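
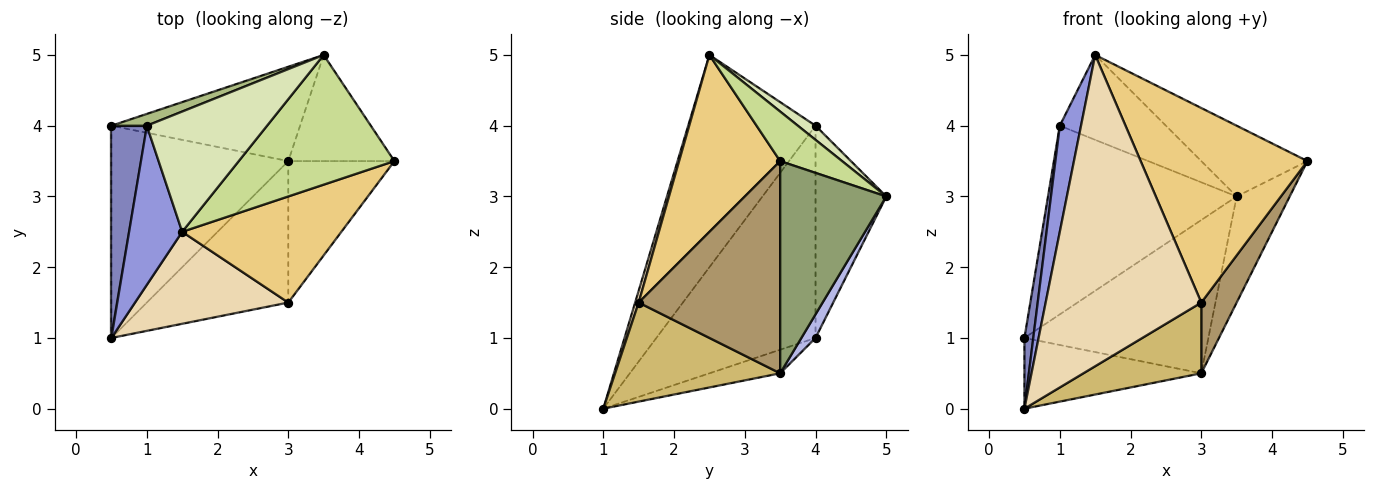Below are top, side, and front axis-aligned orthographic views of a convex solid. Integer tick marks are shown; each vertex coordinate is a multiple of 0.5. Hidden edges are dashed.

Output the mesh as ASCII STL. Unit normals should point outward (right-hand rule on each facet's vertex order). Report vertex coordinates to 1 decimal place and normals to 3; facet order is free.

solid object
 facet normal -0.125 0.314 -0.941
  outer loop
   vertex 3.0 3.5 0.5
   vertex 0.5 1.0 0.0
   vertex 0.5 4.0 1.0
  endloop
 endfacet
 facet normal -0.985 -0.055 0.164
  outer loop
   vertex 1.0 4.0 4.0
   vertex 0.5 4.0 1.0
   vertex 0.5 1.0 0.0
  endloop
 endfacet
 facet normal -0.958 -0.160 0.239
  outer loop
   vertex 1.0 4.0 4.0
   vertex 0.5 1.0 0.0
   vertex 1.5 2.5 5.0
  endloop
 endfacet
 facet normal 0.065 0.850 -0.523
  outer loop
   vertex 3.5 5.0 3.0
   vertex 3.0 3.5 0.5
   vertex 0.5 4.0 1.0
  endloop
 endfacet
 facet normal 0.816 0.408 -0.408
  outer loop
   vertex 3.5 5.0 3.0
   vertex 4.5 3.5 3.5
   vertex 3.0 3.5 0.5
  endloop
 endfacet
 facet normal -0.351 0.935 0.058
  outer loop
   vertex 3.5 5.0 3.0
   vertex 0.5 4.0 1.0
   vertex 1.0 4.0 4.0
  endloop
 endfacet
 facet normal 0.269 0.461 0.846
  outer loop
   vertex 3.5 5.0 3.0
   vertex 1.5 2.5 5.0
   vertex 4.5 3.5 3.5
  endloop
 endfacet
 facet normal 0.096 0.574 0.813
  outer loop
   vertex 3.5 5.0 3.0
   vertex 1.0 4.0 4.0
   vertex 1.5 2.5 5.0
  endloop
 endfacet
 facet normal 0.873 -0.218 -0.436
  outer loop
   vertex 3.0 1.5 1.5
   vertex 3.0 3.5 0.5
   vertex 4.5 3.5 3.5
  endloop
 endfacet
 facet normal 0.531 -0.379 -0.758
  outer loop
   vertex 3.0 1.5 1.5
   vertex 0.5 1.0 0.0
   vertex 3.0 3.5 0.5
  endloop
 endfacet
 facet normal 0.470 -0.775 0.423
  outer loop
   vertex 3.0 1.5 1.5
   vertex 4.5 3.5 3.5
   vertex 1.5 2.5 5.0
  endloop
 endfacet
 facet normal 0.022 -0.959 0.283
  outer loop
   vertex 3.0 1.5 1.5
   vertex 1.5 2.5 5.0
   vertex 0.5 1.0 0.0
  endloop
 endfacet
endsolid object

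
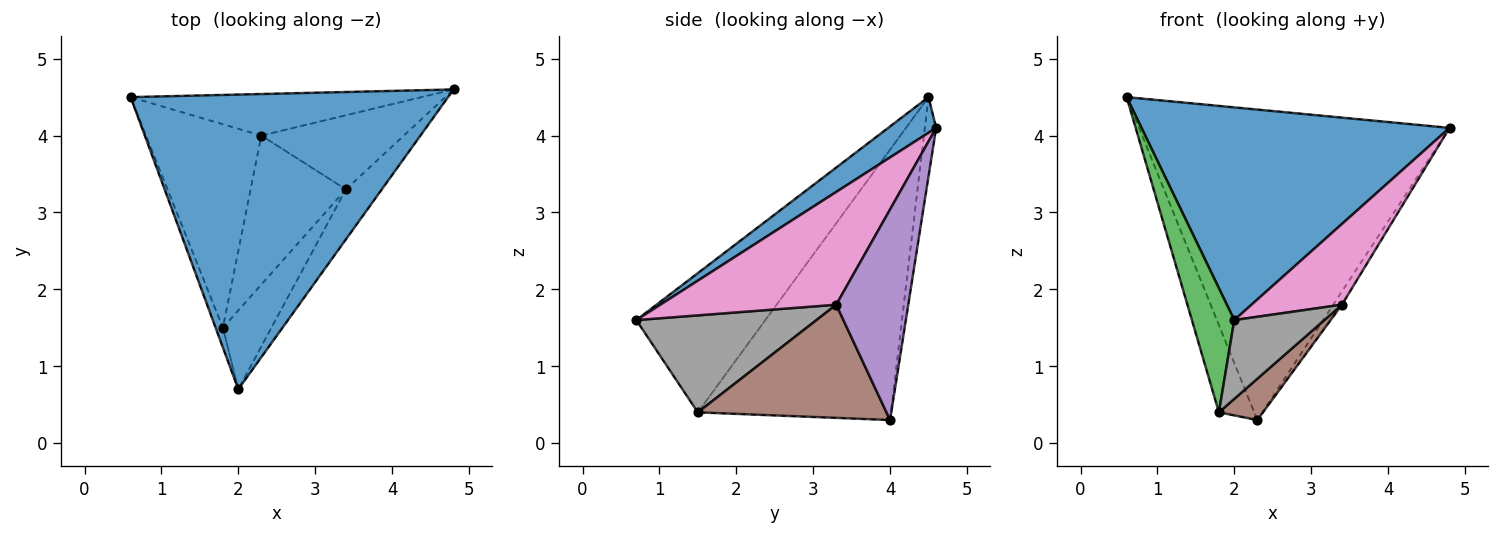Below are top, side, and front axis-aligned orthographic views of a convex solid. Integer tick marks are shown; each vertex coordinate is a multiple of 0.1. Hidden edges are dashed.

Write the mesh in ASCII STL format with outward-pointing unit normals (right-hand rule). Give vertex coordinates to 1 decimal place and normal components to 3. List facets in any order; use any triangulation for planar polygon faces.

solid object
 facet normal 0.091 -0.583 0.808
  outer loop
   vertex 2.0 0.7 1.6
   vertex 4.8 4.6 4.1
   vertex 0.6 4.5 4.5
  endloop
 endfacet
 facet normal -0.036 0.991 -0.133
  outer loop
   vertex 2.3 4.0 0.3
   vertex 0.6 4.5 4.5
   vertex 4.8 4.6 4.1
  endloop
 endfacet
 facet normal -0.949 -0.312 -0.050
  outer loop
   vertex 1.8 1.5 0.4
   vertex 2.0 0.7 1.6
   vertex 0.6 4.5 4.5
  endloop
 endfacet
 facet normal -0.907 0.166 -0.387
  outer loop
   vertex 1.8 1.5 0.4
   vertex 0.6 4.5 4.5
   vertex 2.3 4.0 0.3
  endloop
 endfacet
 facet normal 0.824 0.100 -0.558
  outer loop
   vertex 3.4 3.3 1.8
   vertex 2.3 4.0 0.3
   vertex 4.8 4.6 4.1
  endloop
 endfacet
 facet normal 0.753 -0.176 -0.634
  outer loop
   vertex 3.4 3.3 1.8
   vertex 1.8 1.5 0.4
   vertex 2.3 4.0 0.3
  endloop
 endfacet
 facet normal 0.856 -0.440 -0.272
  outer loop
   vertex 3.4 3.3 1.8
   vertex 4.8 4.6 4.1
   vertex 2.0 0.7 1.6
  endloop
 endfacet
 facet normal 0.816 -0.408 -0.408
  outer loop
   vertex 3.4 3.3 1.8
   vertex 2.0 0.7 1.6
   vertex 1.8 1.5 0.4
  endloop
 endfacet
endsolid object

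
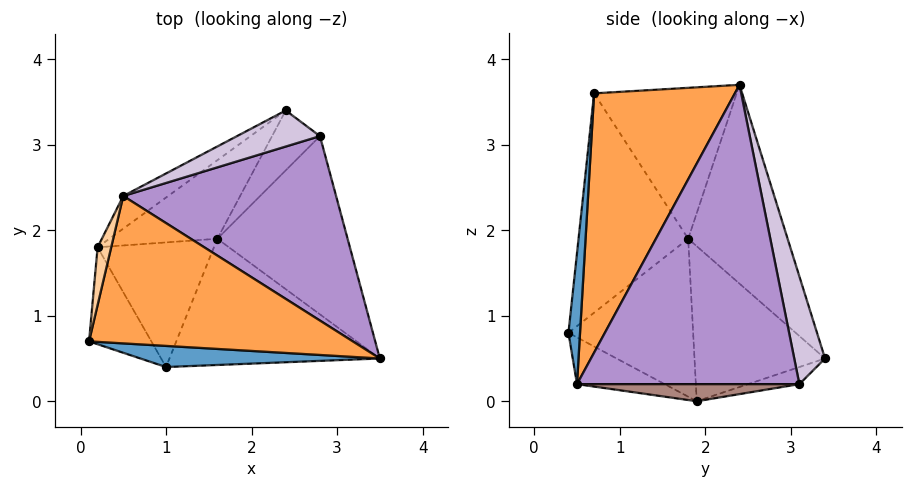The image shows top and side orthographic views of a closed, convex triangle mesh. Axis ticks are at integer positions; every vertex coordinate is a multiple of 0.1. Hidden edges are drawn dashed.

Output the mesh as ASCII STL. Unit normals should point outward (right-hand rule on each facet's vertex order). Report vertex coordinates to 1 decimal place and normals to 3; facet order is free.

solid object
 facet normal 0.070 -0.989 0.129
  outer loop
   vertex 1.0 0.4 0.8
   vertex 3.5 0.5 0.2
   vertex 0.1 0.7 3.6
  endloop
 endfacet
 facet normal -0.912 -0.318 -0.259
  outer loop
   vertex 0.2 1.8 1.9
   vertex 1.0 0.4 0.8
   vertex 0.1 0.7 3.6
  endloop
 endfacet
 facet normal 0.686 -0.203 0.698
  outer loop
   vertex 0.5 2.4 3.7
   vertex 0.1 0.7 3.6
   vertex 3.5 0.5 0.2
  endloop
 endfacet
 facet normal -0.971 0.223 0.087
  outer loop
   vertex 0.5 2.4 3.7
   vertex 0.2 1.8 1.9
   vertex 0.1 0.7 3.6
  endloop
 endfacet
 facet normal -0.641 0.754 -0.145
  outer loop
   vertex 0.5 2.4 3.7
   vertex 2.4 3.4 0.5
   vertex 0.2 1.8 1.9
  endloop
 endfacet
 facet normal -0.695 0.532 -0.484
  outer loop
   vertex 1.6 1.9 0.0
   vertex 0.2 1.8 1.9
   vertex 2.4 3.4 0.5
  endloop
 endfacet
 facet normal -0.805 0.006 -0.593
  outer loop
   vertex 1.6 1.9 0.0
   vertex 1.0 0.4 0.8
   vertex 0.2 1.8 1.9
  endloop
 endfacet
 facet normal -0.199 -0.398 -0.896
  outer loop
   vertex 1.6 1.9 0.0
   vertex 3.5 0.5 0.2
   vertex 1.0 0.4 0.8
  endloop
 endfacet
 facet normal 0.796 0.214 0.566
  outer loop
   vertex 2.8 3.1 0.2
   vertex 0.5 2.4 3.7
   vertex 3.5 0.5 0.2
  endloop
 endfacet
 facet normal 0.724 0.408 0.557
  outer loop
   vertex 2.8 3.1 0.2
   vertex 2.4 3.4 0.5
   vertex 0.5 2.4 3.7
  endloop
 endfacet
 facet normal 0.130 0.035 -0.991
  outer loop
   vertex 2.8 3.1 0.2
   vertex 3.5 0.5 0.2
   vertex 1.6 1.9 0.0
  endloop
 endfacet
 facet normal -0.302 0.442 -0.845
  outer loop
   vertex 2.8 3.1 0.2
   vertex 1.6 1.9 0.0
   vertex 2.4 3.4 0.5
  endloop
 endfacet
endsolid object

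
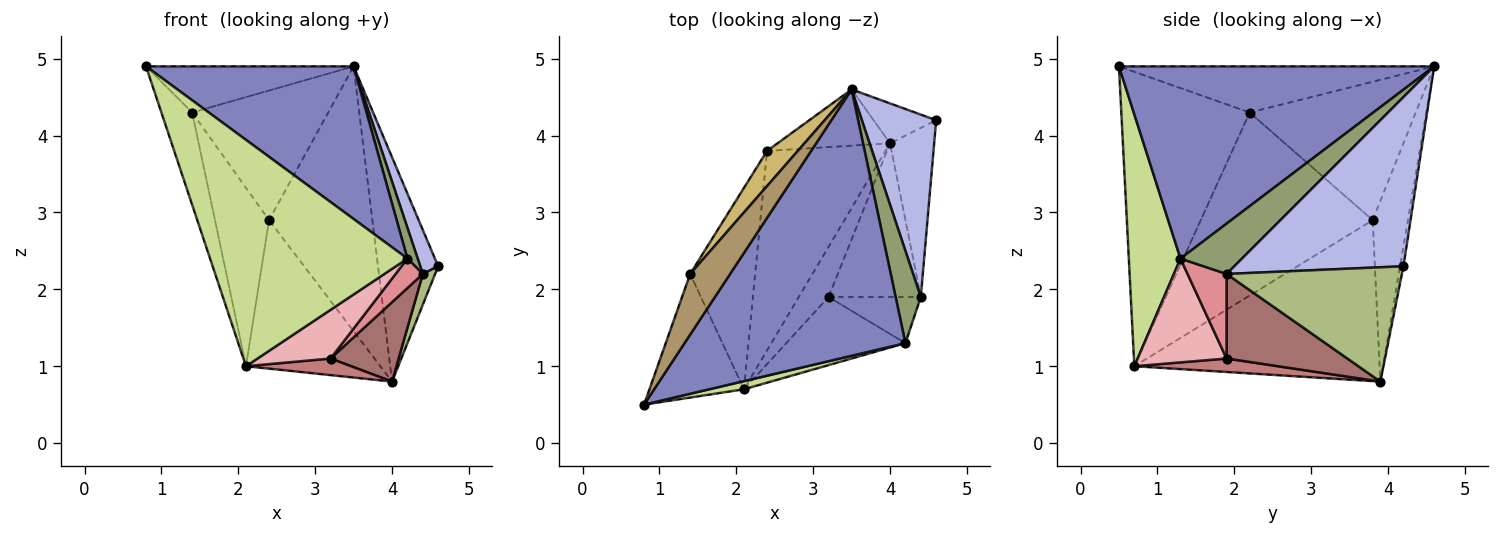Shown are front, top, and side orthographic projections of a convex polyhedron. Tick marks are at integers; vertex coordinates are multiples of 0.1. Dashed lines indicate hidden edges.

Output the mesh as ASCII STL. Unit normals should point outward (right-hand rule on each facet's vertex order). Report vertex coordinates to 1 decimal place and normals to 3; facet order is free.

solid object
 facet normal -0.055 0.983 -0.175
  outer loop
   vertex 4.0 3.9 0.8
   vertex 3.5 4.6 4.9
   vertex 4.6 4.2 2.3
  endloop
 endfacet
 facet normal 0.603 -0.397 0.692
  outer loop
   vertex 4.2 1.3 2.4
   vertex 3.5 4.6 4.9
   vertex 0.8 0.5 4.9
  endloop
 endfacet
 facet normal -0.317 0.928 -0.197
  outer loop
   vertex 2.4 3.8 2.9
   vertex 3.5 4.6 4.9
   vertex 4.0 3.9 0.8
  endloop
 endfacet
 facet normal 0.911 -0.097 0.400
  outer loop
   vertex 4.4 1.9 2.2
   vertex 4.6 4.2 2.3
   vertex 3.5 4.6 4.9
  endloop
 endfacet
 facet normal 0.885 -0.147 0.442
  outer loop
   vertex 4.4 1.9 2.2
   vertex 3.5 4.6 4.9
   vertex 4.2 1.3 2.4
  endloop
 endfacet
 facet normal 0.931 -0.065 -0.359
  outer loop
   vertex 4.4 1.9 2.2
   vertex 4.0 3.9 0.8
   vertex 4.6 4.2 2.3
  endloop
 endfacet
 facet normal 0.253 -0.967 0.035
  outer loop
   vertex 2.1 0.7 1.0
   vertex 4.2 1.3 2.4
   vertex 0.8 0.5 4.9
  endloop
 endfacet
 facet normal -0.737 0.404 -0.542
  outer loop
   vertex 2.1 0.7 1.0
   vertex 2.4 3.8 2.9
   vertex 4.0 3.9 0.8
  endloop
 endfacet
 facet normal -0.677 0.446 0.586
  outer loop
   vertex 1.4 2.2 4.3
   vertex 0.8 0.5 4.9
   vertex 3.5 4.6 4.9
  endloop
 endfacet
 facet normal -0.762 0.625 0.169
  outer loop
   vertex 1.4 2.2 4.3
   vertex 3.5 4.6 4.9
   vertex 2.4 3.8 2.9
  endloop
 endfacet
 facet normal -0.928 0.222 -0.298
  outer loop
   vertex 1.4 2.2 4.3
   vertex 2.1 0.7 1.0
   vertex 0.8 0.5 4.9
  endloop
 endfacet
 facet normal -0.904 0.284 -0.321
  outer loop
   vertex 1.4 2.2 4.3
   vertex 2.4 3.8 2.9
   vertex 2.1 0.7 1.0
  endloop
 endfacet
 facet normal 0.631 -0.356 -0.689
  outer loop
   vertex 3.2 1.9 1.1
   vertex 4.0 3.9 0.8
   vertex 4.4 1.9 2.2
  endloop
 endfacet
 facet normal 0.394 -0.289 -0.873
  outer loop
   vertex 3.2 1.9 1.1
   vertex 2.1 0.7 1.0
   vertex 4.0 3.9 0.8
  endloop
 endfacet
 facet normal 0.611 -0.426 -0.667
  outer loop
   vertex 3.2 1.9 1.1
   vertex 4.4 1.9 2.2
   vertex 4.2 1.3 2.4
  endloop
 endfacet
 facet normal 0.578 -0.475 -0.664
  outer loop
   vertex 3.2 1.9 1.1
   vertex 4.2 1.3 2.4
   vertex 2.1 0.7 1.0
  endloop
 endfacet
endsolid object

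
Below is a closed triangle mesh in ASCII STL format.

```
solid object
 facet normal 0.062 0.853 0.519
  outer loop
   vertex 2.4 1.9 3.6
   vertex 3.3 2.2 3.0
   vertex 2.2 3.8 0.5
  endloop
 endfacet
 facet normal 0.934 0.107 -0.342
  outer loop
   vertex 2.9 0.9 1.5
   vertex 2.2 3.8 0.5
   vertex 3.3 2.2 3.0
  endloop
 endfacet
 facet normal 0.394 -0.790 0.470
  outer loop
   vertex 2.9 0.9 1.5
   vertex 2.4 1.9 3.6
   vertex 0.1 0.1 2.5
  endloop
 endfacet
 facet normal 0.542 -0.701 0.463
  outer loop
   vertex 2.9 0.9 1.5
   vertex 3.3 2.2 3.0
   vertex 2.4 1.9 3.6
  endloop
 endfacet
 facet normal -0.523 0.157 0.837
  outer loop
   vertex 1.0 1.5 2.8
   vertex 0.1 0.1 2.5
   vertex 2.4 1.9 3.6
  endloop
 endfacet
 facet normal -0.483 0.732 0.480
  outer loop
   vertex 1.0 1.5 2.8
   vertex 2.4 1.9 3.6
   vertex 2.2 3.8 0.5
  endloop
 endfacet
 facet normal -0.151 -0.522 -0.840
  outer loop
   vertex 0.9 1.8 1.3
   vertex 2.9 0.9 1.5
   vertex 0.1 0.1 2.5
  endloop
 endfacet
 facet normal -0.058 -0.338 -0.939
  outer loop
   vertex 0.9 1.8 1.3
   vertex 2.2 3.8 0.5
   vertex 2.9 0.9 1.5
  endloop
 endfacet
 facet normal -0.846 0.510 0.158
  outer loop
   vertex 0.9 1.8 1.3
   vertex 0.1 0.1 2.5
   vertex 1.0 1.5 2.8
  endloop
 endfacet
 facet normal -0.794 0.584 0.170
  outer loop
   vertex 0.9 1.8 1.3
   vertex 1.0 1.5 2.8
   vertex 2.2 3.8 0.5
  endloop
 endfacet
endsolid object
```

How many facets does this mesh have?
10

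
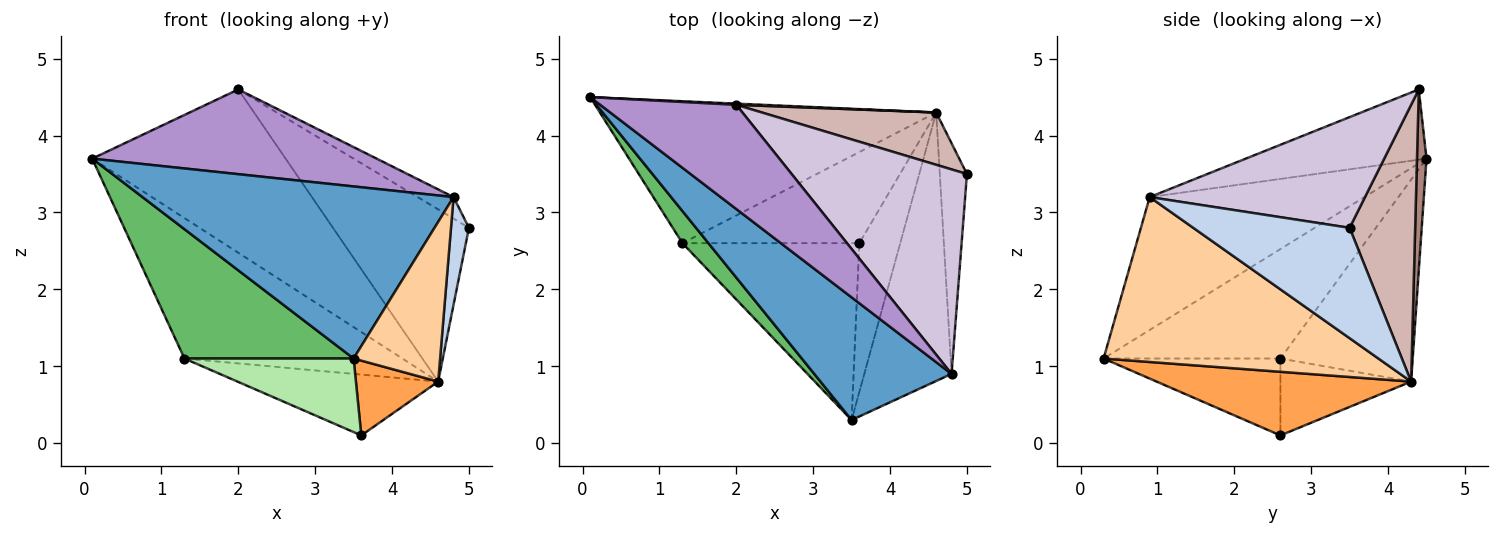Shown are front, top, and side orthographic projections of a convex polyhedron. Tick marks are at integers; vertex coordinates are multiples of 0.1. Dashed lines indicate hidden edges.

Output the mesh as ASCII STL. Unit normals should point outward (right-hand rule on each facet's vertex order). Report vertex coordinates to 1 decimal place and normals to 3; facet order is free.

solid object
 facet normal -0.490 -0.710 0.506
  outer loop
   vertex 4.8 0.9 3.2
   vertex 0.1 4.5 3.7
   vertex 3.5 0.3 1.1
  endloop
 endfacet
 facet normal 0.965 -0.111 -0.237
  outer loop
   vertex 4.6 4.3 0.8
   vertex 5.0 3.5 2.8
   vertex 4.8 0.9 3.2
  endloop
 endfacet
 facet normal 0.811 -0.262 -0.522
  outer loop
   vertex 4.6 4.3 0.8
   vertex 3.5 0.3 1.1
   vertex 3.6 2.6 0.1
  endloop
 endfacet
 facet normal 0.852 -0.268 -0.451
  outer loop
   vertex 4.6 4.3 0.8
   vertex 4.8 0.9 3.2
   vertex 3.5 0.3 1.1
  endloop
 endfacet
 facet normal -0.712 -0.681 0.169
  outer loop
   vertex 1.3 2.6 1.1
   vertex 3.5 0.3 1.1
   vertex 0.1 4.5 3.7
  endloop
 endfacet
 facet normal -0.373 -0.356 -0.857
  outer loop
   vertex 1.3 2.6 1.1
   vertex 3.6 2.6 0.1
   vertex 3.5 0.3 1.1
  endloop
 endfacet
 facet normal -0.393 0.647 -0.654
  outer loop
   vertex 1.3 2.6 1.1
   vertex 0.1 4.5 3.7
   vertex 4.6 4.3 0.8
  endloop
 endfacet
 facet normal -0.340 0.522 -0.782
  outer loop
   vertex 1.3 2.6 1.1
   vertex 4.6 4.3 0.8
   vertex 3.6 2.6 0.1
  endloop
 endfacet
 facet normal -0.372 -0.586 0.720
  outer loop
   vertex 2.0 4.4 4.6
   vertex 0.1 4.5 3.7
   vertex 4.8 0.9 3.2
  endloop
 endfacet
 facet normal 0.532 0.089 0.842
  outer loop
   vertex 2.0 4.4 4.6
   vertex 4.8 0.9 3.2
   vertex 5.0 3.5 2.8
  endloop
 endfacet
 facet normal 0.049 0.999 0.007
  outer loop
   vertex 2.0 4.4 4.6
   vertex 4.6 4.3 0.8
   vertex 0.1 4.5 3.7
  endloop
 endfacet
 facet normal 0.419 0.869 0.264
  outer loop
   vertex 2.0 4.4 4.6
   vertex 5.0 3.5 2.8
   vertex 4.6 4.3 0.8
  endloop
 endfacet
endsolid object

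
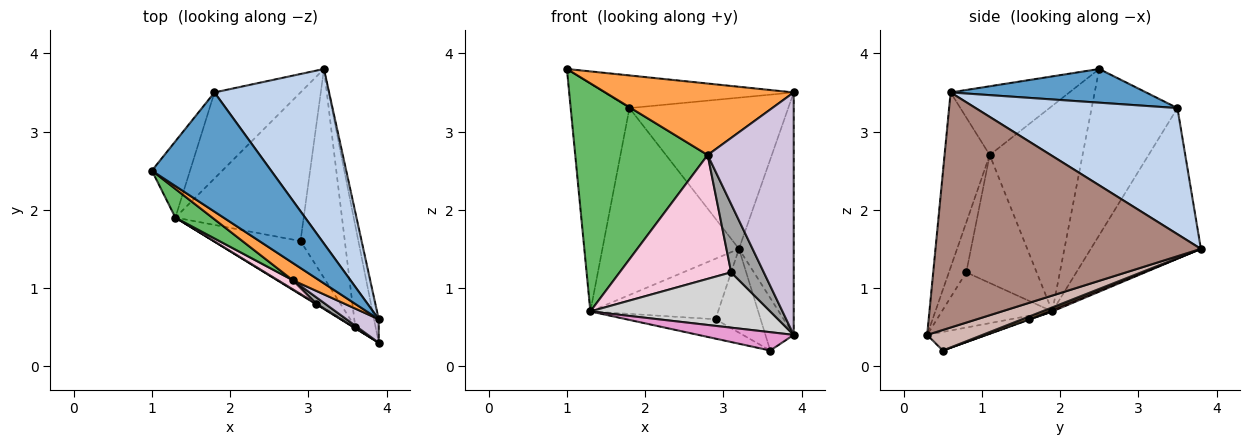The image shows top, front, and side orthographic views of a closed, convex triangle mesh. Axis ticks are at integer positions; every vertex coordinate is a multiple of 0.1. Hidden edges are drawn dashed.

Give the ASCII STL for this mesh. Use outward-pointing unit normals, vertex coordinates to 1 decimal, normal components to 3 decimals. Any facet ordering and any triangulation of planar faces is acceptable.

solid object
 facet normal 0.263 0.255 0.931
  outer loop
   vertex 1.8 3.5 3.3
   vertex 1.0 2.5 3.8
   vertex 3.9 0.6 3.5
  endloop
 endfacet
 facet normal 0.640 0.503 0.581
  outer loop
   vertex 1.8 3.5 3.3
   vertex 3.9 0.6 3.5
   vertex 3.2 3.8 1.5
  endloop
 endfacet
 facet normal -0.522 -0.829 0.200
  outer loop
   vertex 2.8 1.1 2.7
   vertex 3.9 0.6 3.5
   vertex 1.0 2.5 3.8
  endloop
 endfacet
 facet normal 0.055 0.372 -0.927
  outer loop
   vertex 2.9 1.6 0.6
   vertex 3.2 3.8 1.5
   vertex 3.6 0.5 0.2
  endloop
 endfacet
 facet normal -0.571 -0.815 0.102
  outer loop
   vertex 1.3 1.9 0.7
   vertex 2.8 1.1 2.7
   vertex 1.0 2.5 3.8
  endloop
 endfacet
 facet normal 0.006 0.345 -0.939
  outer loop
   vertex 1.3 1.9 0.7
   vertex 2.9 1.6 0.6
   vertex 3.6 0.5 0.2
  endloop
 endfacet
 facet normal 0.013 0.377 -0.926
  outer loop
   vertex 1.3 1.9 0.7
   vertex 3.2 3.8 1.5
   vertex 2.9 1.6 0.6
  endloop
 endfacet
 facet normal -0.811 0.555 -0.186
  outer loop
   vertex 1.3 1.9 0.7
   vertex 1.0 2.5 3.8
   vertex 1.8 3.5 3.3
  endloop
 endfacet
 facet normal -0.591 0.733 -0.337
  outer loop
   vertex 1.3 1.9 0.7
   vertex 1.8 3.5 3.3
   vertex 3.2 3.8 1.5
  endloop
 endfacet
 facet normal -0.463 -0.882 0.085
  outer loop
   vertex 3.9 0.3 0.4
   vertex 3.9 0.6 3.5
   vertex 2.8 1.1 2.7
  endloop
 endfacet
 facet normal 0.979 0.202 -0.020
  outer loop
   vertex 3.9 0.3 0.4
   vertex 3.2 3.8 1.5
   vertex 3.9 0.6 3.5
  endloop
 endfacet
 facet normal 0.668 0.341 -0.661
  outer loop
   vertex 3.9 0.3 0.4
   vertex 3.6 0.5 0.2
   vertex 3.2 3.8 1.5
  endloop
 endfacet
 facet normal -0.528 -0.847 -0.056
  outer loop
   vertex 3.9 0.3 0.4
   vertex 1.3 1.9 0.7
   vertex 3.6 0.5 0.2
  endloop
 endfacet
 facet normal -0.533 -0.844 0.062
  outer loop
   vertex 3.1 0.8 1.2
   vertex 2.8 1.1 2.7
   vertex 1.3 1.9 0.7
  endloop
 endfacet
 facet normal -0.468 -0.880 0.083
  outer loop
   vertex 3.1 0.8 1.2
   vertex 3.9 0.3 0.4
   vertex 2.8 1.1 2.7
  endloop
 endfacet
 facet normal -0.523 -0.852 0.009
  outer loop
   vertex 3.1 0.8 1.2
   vertex 1.3 1.9 0.7
   vertex 3.9 0.3 0.4
  endloop
 endfacet
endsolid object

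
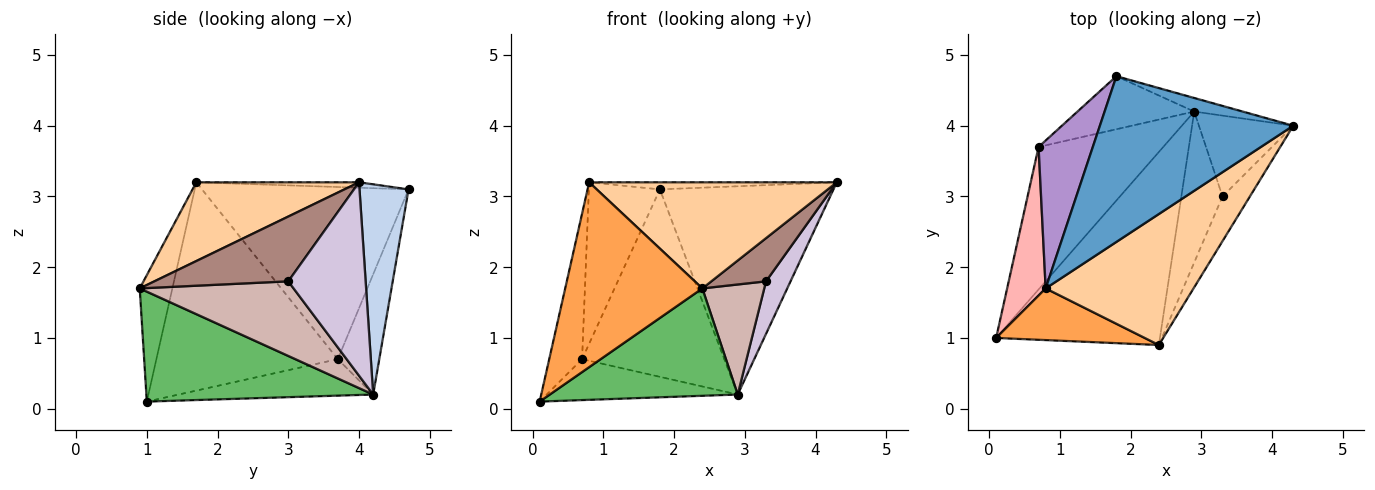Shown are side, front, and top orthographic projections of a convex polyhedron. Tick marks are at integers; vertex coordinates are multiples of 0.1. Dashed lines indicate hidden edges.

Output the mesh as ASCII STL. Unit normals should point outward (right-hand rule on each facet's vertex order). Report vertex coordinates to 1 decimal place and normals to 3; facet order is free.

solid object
 facet normal -0.028 0.043 0.999
  outer loop
   vertex 0.8 1.7 3.2
   vertex 4.3 4.0 3.2
   vertex 1.8 4.7 3.1
  endloop
 endfacet
 facet normal 0.271 0.960 -0.063
  outer loop
   vertex 2.9 4.2 0.2
   vertex 1.8 4.7 3.1
   vertex 4.3 4.0 3.2
  endloop
 endfacet
 facet normal -0.223 -0.939 0.262
  outer loop
   vertex 2.4 0.9 1.7
   vertex 0.8 1.7 3.2
   vertex 0.1 1.0 0.1
  endloop
 endfacet
 facet normal 0.382 -0.582 0.718
  outer loop
   vertex 2.4 0.9 1.7
   vertex 4.3 4.0 3.2
   vertex 0.8 1.7 3.2
  endloop
 endfacet
 facet normal 0.506 -0.419 -0.754
  outer loop
   vertex 2.4 0.9 1.7
   vertex 0.1 1.0 0.1
   vertex 2.9 4.2 0.2
  endloop
 endfacet
 facet normal -0.271 0.266 -0.925
  outer loop
   vertex 0.7 3.7 0.7
   vertex 2.9 4.2 0.2
   vertex 0.1 1.0 0.1
  endloop
 endfacet
 facet normal -0.270 0.926 -0.262
  outer loop
   vertex 0.7 3.7 0.7
   vertex 1.8 4.7 3.1
   vertex 2.9 4.2 0.2
  endloop
 endfacet
 facet normal -0.968 0.175 0.179
  outer loop
   vertex 0.7 3.7 0.7
   vertex 0.1 1.0 0.1
   vertex 0.8 1.7 3.2
  endloop
 endfacet
 facet normal -0.906 0.312 0.286
  outer loop
   vertex 0.7 3.7 0.7
   vertex 0.8 1.7 3.2
   vertex 1.8 4.7 3.1
  endloop
 endfacet
 facet normal 0.864 -0.274 -0.422
  outer loop
   vertex 3.3 3.0 1.8
   vertex 2.9 4.2 0.2
   vertex 4.3 4.0 3.2
  endloop
 endfacet
 facet normal 0.862 -0.352 -0.364
  outer loop
   vertex 3.3 3.0 1.8
   vertex 4.3 4.0 3.2
   vertex 2.4 0.9 1.7
  endloop
 endfacet
 facet normal 0.826 -0.332 -0.456
  outer loop
   vertex 3.3 3.0 1.8
   vertex 2.4 0.9 1.7
   vertex 2.9 4.2 0.2
  endloop
 endfacet
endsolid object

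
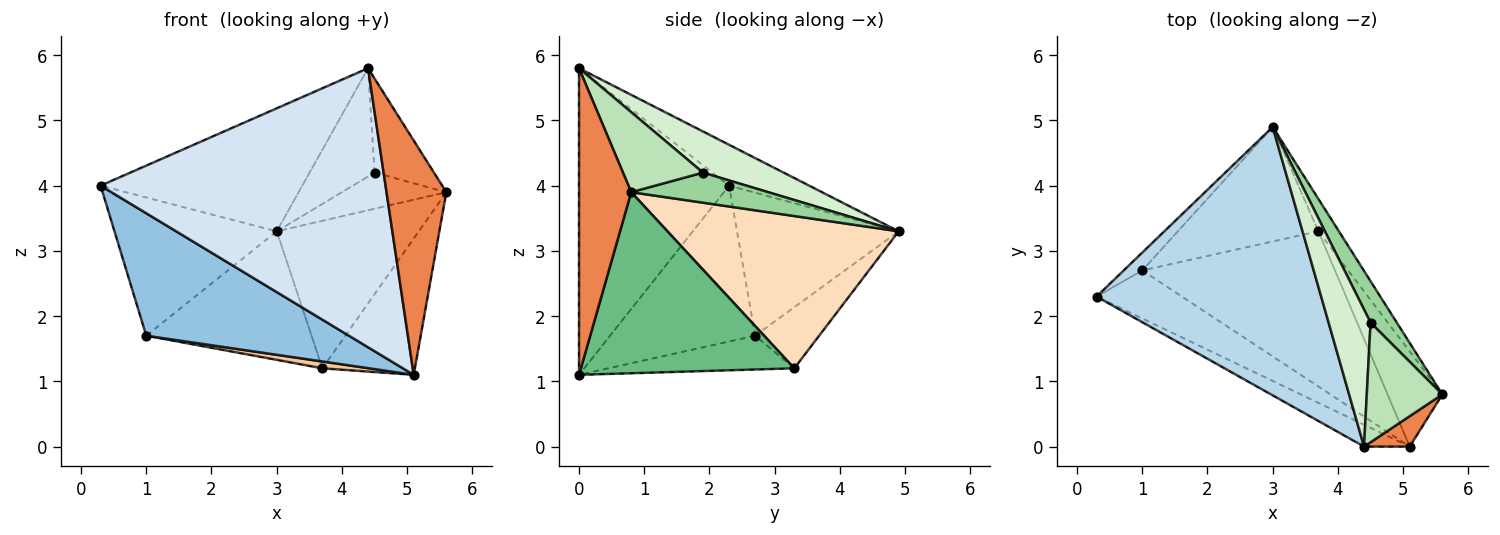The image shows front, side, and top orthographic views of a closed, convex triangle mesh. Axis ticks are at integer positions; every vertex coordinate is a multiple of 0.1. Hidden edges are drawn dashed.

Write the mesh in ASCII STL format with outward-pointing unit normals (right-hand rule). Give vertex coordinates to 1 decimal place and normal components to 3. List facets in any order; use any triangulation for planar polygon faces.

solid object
 facet normal -0.703 0.705 -0.091
  outer loop
   vertex 1.0 2.7 1.7
   vertex 0.3 2.3 4.0
   vertex 3.0 4.9 3.3
  endloop
 endfacet
 facet normal -0.555 -0.775 -0.304
  outer loop
   vertex 1.0 2.7 1.7
   vertex 5.1 0.0 1.1
   vertex 0.3 2.3 4.0
  endloop
 endfacet
 facet normal -0.163 0.411 0.897
  outer loop
   vertex 4.4 0.0 5.8
   vertex 3.0 4.9 3.3
   vertex 0.3 2.3 4.0
  endloop
 endfacet
 facet normal -0.465 -0.883 -0.069
  outer loop
   vertex 4.4 0.0 5.8
   vertex 0.3 2.3 4.0
   vertex 5.1 0.0 1.1
  endloop
 endfacet
 facet normal 0.654 -0.750 0.097
  outer loop
   vertex 4.4 0.0 5.8
   vertex 5.1 0.0 1.1
   vertex 5.6 0.8 3.9
  endloop
 endfacet
 facet normal -0.278 0.717 -0.639
  outer loop
   vertex 3.7 3.3 1.2
   vertex 1.0 2.7 1.7
   vertex 3.0 4.9 3.3
  endloop
 endfacet
 facet normal -0.173 -0.043 -0.984
  outer loop
   vertex 3.7 3.3 1.2
   vertex 5.1 0.0 1.1
   vertex 1.0 2.7 1.7
  endloop
 endfacet
 facet normal 0.846 0.520 -0.114
  outer loop
   vertex 3.7 3.3 1.2
   vertex 3.0 4.9 3.3
   vertex 5.6 0.8 3.9
  endloop
 endfacet
 facet normal 0.884 0.383 -0.267
  outer loop
   vertex 3.7 3.3 1.2
   vertex 5.6 0.8 3.9
   vertex 5.1 0.0 1.1
  endloop
 endfacet
 facet normal 0.653 0.498 0.570
  outer loop
   vertex 4.5 1.9 4.2
   vertex 5.6 0.8 3.9
   vertex 3.0 4.9 3.3
  endloop
 endfacet
 facet normal 0.640 0.475 0.604
  outer loop
   vertex 4.5 1.9 4.2
   vertex 4.4 0.0 5.8
   vertex 5.6 0.8 3.9
  endloop
 endfacet
 facet normal 0.610 0.491 0.622
  outer loop
   vertex 4.5 1.9 4.2
   vertex 3.0 4.9 3.3
   vertex 4.4 0.0 5.8
  endloop
 endfacet
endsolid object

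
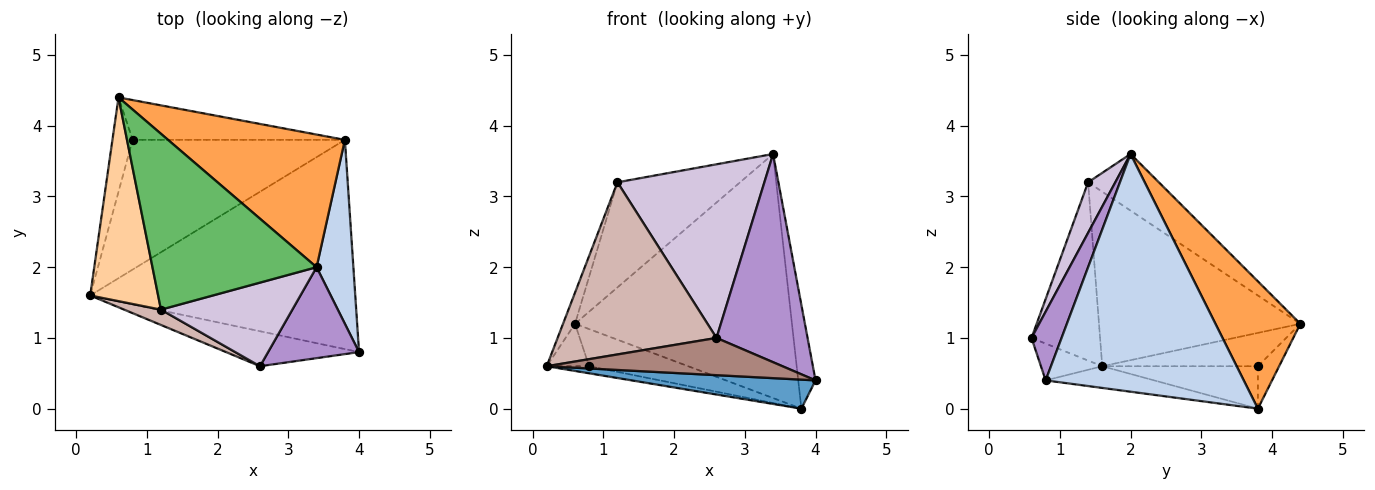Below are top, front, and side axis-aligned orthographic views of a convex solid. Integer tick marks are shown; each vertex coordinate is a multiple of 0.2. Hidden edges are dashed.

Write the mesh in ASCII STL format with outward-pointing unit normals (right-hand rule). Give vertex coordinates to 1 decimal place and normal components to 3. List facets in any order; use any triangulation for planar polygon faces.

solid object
 facet normal -0.081 -0.137 -0.987
  outer loop
   vertex 3.8 3.8 0.0
   vertex 4.0 0.8 0.4
   vertex 0.2 1.6 0.6
  endloop
 endfacet
 facet normal 0.985 0.086 0.152
  outer loop
   vertex 3.4 2.0 3.6
   vertex 4.0 0.8 0.4
   vertex 3.8 3.8 0.0
  endloop
 endfacet
 facet normal 0.325 0.831 0.452
  outer loop
   vertex 0.6 4.4 1.2
   vertex 3.4 2.0 3.6
   vertex 3.8 3.8 0.0
  endloop
 endfacet
 facet normal -0.930 0.055 0.362
  outer loop
   vertex 1.2 1.4 3.2
   vertex 0.6 4.4 1.2
   vertex 0.2 1.6 0.6
  endloop
 endfacet
 facet normal -0.284 0.492 0.823
  outer loop
   vertex 1.2 1.4 3.2
   vertex 3.4 2.0 3.6
   vertex 0.6 4.4 1.2
  endloop
 endfacet
 facet normal -0.196 0.053 -0.979
  outer loop
   vertex 0.8 3.8 0.6
   vertex 3.8 3.8 0.0
   vertex 0.2 1.6 0.6
  endloop
 endfacet
 facet normal -0.833 0.227 -0.505
  outer loop
   vertex 0.8 3.8 0.6
   vertex 0.2 1.6 0.6
   vertex 0.6 4.4 1.2
  endloop
 endfacet
 facet normal -0.145 0.675 -0.723
  outer loop
   vertex 0.8 3.8 0.6
   vertex 0.6 4.4 1.2
   vertex 3.8 3.8 0.0
  endloop
 endfacet
 facet normal 0.290 -0.877 0.383
  outer loop
   vertex 2.6 0.6 1.0
   vertex 4.0 0.8 0.4
   vertex 3.4 2.0 3.6
  endloop
 endfacet
 facet normal 0.165 -0.889 0.428
  outer loop
   vertex 2.6 0.6 1.0
   vertex 3.4 2.0 3.6
   vertex 1.2 1.4 3.2
  endloop
 endfacet
 facet normal -0.186 -0.716 -0.673
  outer loop
   vertex 2.6 0.6 1.0
   vertex 0.2 1.6 0.6
   vertex 4.0 0.8 0.4
  endloop
 endfacet
 facet normal -0.395 -0.915 0.081
  outer loop
   vertex 2.6 0.6 1.0
   vertex 1.2 1.4 3.2
   vertex 0.2 1.6 0.6
  endloop
 endfacet
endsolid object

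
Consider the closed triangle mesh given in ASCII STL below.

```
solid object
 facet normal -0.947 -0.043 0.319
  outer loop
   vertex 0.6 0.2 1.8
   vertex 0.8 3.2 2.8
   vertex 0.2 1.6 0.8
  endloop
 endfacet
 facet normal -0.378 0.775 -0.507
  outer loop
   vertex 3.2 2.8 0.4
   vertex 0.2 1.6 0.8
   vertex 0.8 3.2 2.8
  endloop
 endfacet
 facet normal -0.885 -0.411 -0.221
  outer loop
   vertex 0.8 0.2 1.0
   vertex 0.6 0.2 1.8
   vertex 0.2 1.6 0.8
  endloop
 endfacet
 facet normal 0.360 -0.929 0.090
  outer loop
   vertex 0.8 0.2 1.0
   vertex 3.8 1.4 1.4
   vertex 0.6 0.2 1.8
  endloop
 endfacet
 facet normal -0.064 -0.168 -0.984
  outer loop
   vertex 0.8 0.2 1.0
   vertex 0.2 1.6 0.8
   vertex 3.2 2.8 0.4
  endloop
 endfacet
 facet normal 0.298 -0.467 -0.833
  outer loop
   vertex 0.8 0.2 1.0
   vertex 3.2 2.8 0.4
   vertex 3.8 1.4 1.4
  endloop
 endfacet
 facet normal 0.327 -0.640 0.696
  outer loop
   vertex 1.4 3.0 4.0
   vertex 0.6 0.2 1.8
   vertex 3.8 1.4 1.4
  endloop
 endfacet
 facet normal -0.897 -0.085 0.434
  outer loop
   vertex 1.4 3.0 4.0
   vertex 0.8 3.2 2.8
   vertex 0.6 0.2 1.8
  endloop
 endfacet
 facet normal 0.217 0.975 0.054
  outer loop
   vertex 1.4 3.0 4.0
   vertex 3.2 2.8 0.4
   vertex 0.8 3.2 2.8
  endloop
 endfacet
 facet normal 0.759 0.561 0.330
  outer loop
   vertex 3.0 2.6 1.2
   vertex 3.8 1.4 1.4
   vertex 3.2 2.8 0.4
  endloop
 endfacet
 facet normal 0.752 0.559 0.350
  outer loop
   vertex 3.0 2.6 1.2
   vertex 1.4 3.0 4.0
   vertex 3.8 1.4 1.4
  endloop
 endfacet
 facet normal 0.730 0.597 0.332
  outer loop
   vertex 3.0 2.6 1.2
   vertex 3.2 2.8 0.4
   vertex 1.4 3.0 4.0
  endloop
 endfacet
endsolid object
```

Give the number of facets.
12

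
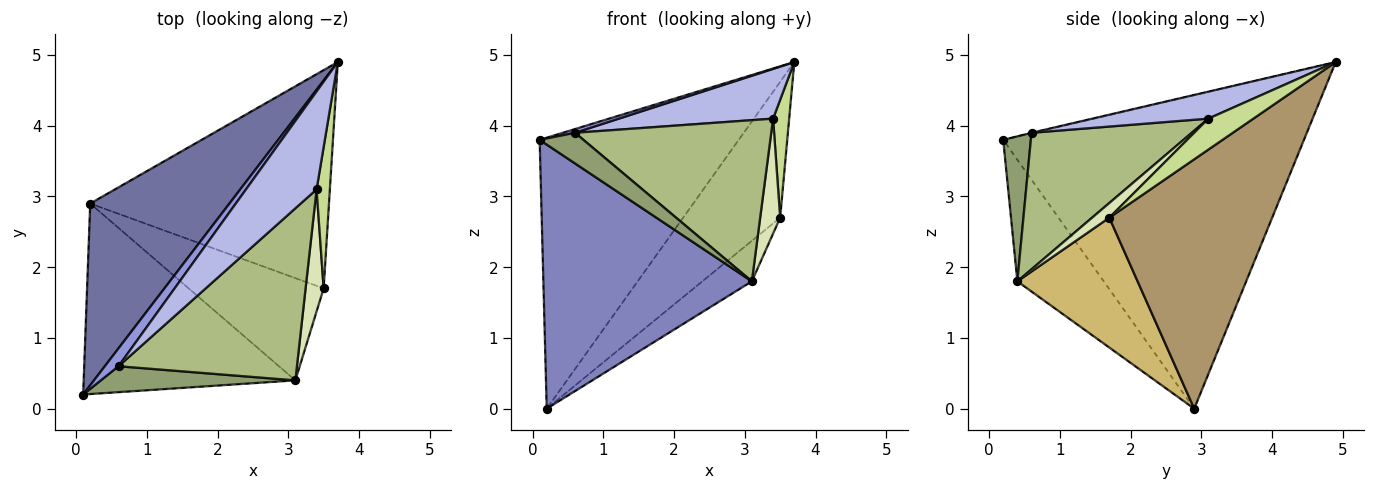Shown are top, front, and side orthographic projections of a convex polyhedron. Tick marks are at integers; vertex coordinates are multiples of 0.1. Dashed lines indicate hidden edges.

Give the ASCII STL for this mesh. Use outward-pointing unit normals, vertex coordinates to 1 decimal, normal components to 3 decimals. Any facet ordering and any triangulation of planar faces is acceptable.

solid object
 facet normal -0.782 0.518 0.347
  outer loop
   vertex 0.2 2.9 0.0
   vertex 0.1 0.2 3.8
   vertex 3.7 4.9 4.9
  endloop
 endfacet
 facet normal -0.318 -0.769 -0.555
  outer loop
   vertex 3.1 0.4 1.8
   vertex 0.1 0.2 3.8
   vertex 0.2 2.9 0.0
  endloop
 endfacet
 facet normal -0.032 -0.204 0.978
  outer loop
   vertex 0.6 0.6 3.9
   vertex 3.7 4.9 4.9
   vertex 0.1 0.2 3.8
  endloop
 endfacet
 facet normal 0.323 -0.429 0.844
  outer loop
   vertex 0.6 0.6 3.9
   vertex 3.4 3.1 4.1
   vertex 3.7 4.9 4.9
  endloop
 endfacet
 facet normal 0.434 -0.688 0.582
  outer loop
   vertex 0.6 0.6 3.9
   vertex 0.1 0.2 3.8
   vertex 3.1 0.4 1.8
  endloop
 endfacet
 facet normal 0.487 -0.597 0.637
  outer loop
   vertex 0.6 0.6 3.9
   vertex 3.1 0.4 1.8
   vertex 3.4 3.1 4.1
  endloop
 endfacet
 facet normal 0.873 -0.312 0.374
  outer loop
   vertex 3.5 1.7 2.7
   vertex 3.7 4.9 4.9
   vertex 3.4 3.1 4.1
  endloop
 endfacet
 facet normal 0.509 -0.590 0.627
  outer loop
   vertex 3.5 1.7 2.7
   vertex 3.4 3.1 4.1
   vertex 3.1 0.4 1.8
  endloop
 endfacet
 facet normal 0.663 0.395 -0.635
  outer loop
   vertex 3.5 1.7 2.7
   vertex 0.2 2.9 0.0
   vertex 3.7 4.9 4.9
  endloop
 endfacet
 facet normal 0.667 0.275 -0.693
  outer loop
   vertex 3.5 1.7 2.7
   vertex 3.1 0.4 1.8
   vertex 0.2 2.9 0.0
  endloop
 endfacet
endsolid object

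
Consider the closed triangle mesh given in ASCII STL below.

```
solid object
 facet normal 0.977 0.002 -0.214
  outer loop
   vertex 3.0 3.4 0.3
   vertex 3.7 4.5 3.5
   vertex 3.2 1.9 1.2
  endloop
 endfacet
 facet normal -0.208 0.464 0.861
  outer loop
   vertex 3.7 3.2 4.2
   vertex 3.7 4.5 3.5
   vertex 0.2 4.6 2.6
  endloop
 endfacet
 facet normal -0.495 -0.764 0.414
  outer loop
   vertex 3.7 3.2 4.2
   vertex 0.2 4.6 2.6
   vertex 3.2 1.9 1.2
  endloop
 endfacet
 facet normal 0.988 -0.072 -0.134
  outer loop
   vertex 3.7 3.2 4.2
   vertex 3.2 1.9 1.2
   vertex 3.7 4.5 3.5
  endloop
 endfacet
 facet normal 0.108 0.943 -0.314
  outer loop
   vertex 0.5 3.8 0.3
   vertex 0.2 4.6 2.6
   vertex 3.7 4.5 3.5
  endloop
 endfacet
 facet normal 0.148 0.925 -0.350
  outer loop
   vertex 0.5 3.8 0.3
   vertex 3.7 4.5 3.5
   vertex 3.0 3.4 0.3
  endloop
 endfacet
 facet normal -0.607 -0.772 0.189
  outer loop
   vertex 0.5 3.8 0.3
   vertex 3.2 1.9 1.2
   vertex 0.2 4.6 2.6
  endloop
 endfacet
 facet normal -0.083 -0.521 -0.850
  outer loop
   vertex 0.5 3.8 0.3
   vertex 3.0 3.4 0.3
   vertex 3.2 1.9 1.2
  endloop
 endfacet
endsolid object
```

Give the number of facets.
8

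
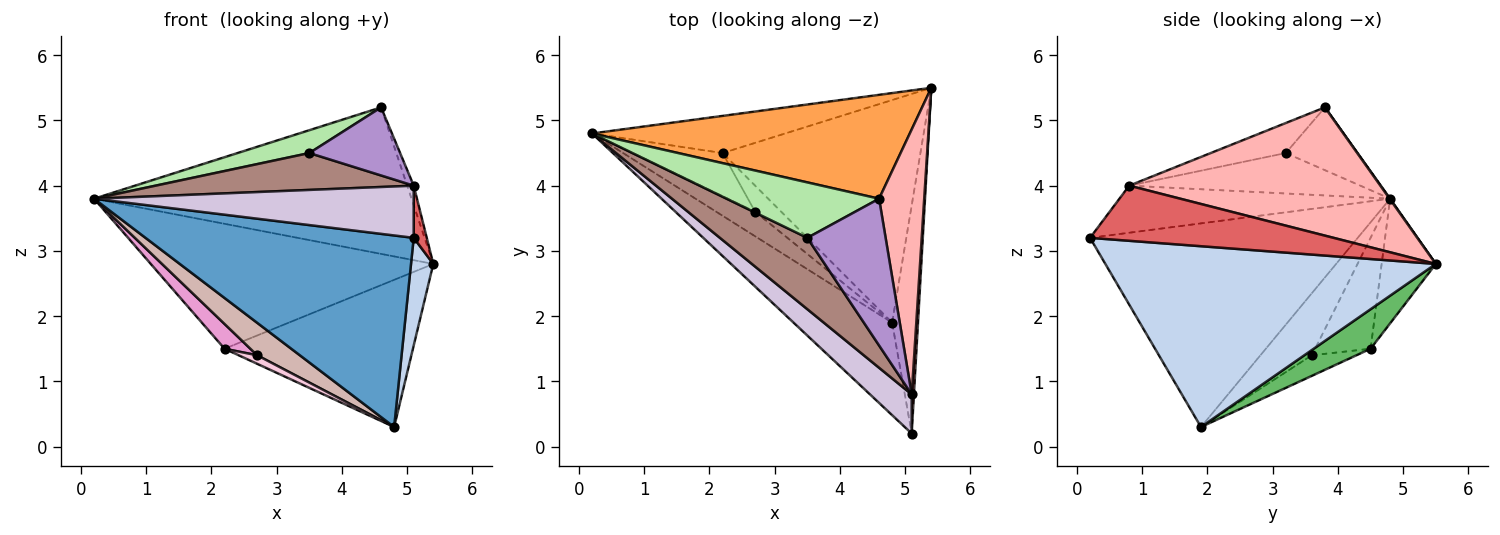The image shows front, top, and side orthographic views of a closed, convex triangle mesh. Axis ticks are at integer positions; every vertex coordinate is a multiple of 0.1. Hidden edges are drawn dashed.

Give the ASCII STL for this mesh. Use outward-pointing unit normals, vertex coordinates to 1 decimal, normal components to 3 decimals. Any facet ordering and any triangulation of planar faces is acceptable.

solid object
 facet normal -0.668 -0.670 -0.323
  outer loop
   vertex 4.8 1.9 0.3
   vertex 5.1 0.2 3.2
   vertex 0.2 4.8 3.8
  endloop
 endfacet
 facet normal 0.988 -0.067 -0.141
  outer loop
   vertex 4.8 1.9 0.3
   vertex 5.4 5.5 2.8
   vertex 5.1 0.2 3.2
  endloop
 endfacet
 facet normal 0.001 0.816 0.578
  outer loop
   vertex 4.6 3.8 5.2
   vertex 5.4 5.5 2.8
   vertex 0.2 4.8 3.8
  endloop
 endfacet
 facet normal -0.181 0.943 -0.280
  outer loop
   vertex 2.2 4.5 1.5
   vertex 0.2 4.8 3.8
   vertex 5.4 5.5 2.8
  endloop
 endfacet
 facet normal 0.164 0.544 -0.823
  outer loop
   vertex 2.2 4.5 1.5
   vertex 5.4 5.5 2.8
   vertex 4.8 1.9 0.3
  endloop
 endfacet
 facet normal -0.356 -0.356 0.864
  outer loop
   vertex 3.5 3.2 4.5
   vertex 4.6 3.8 5.2
   vertex 0.2 4.8 3.8
  endloop
 endfacet
 facet normal 0.998 -0.053 0.040
  outer loop
   vertex 5.1 0.8 4.0
   vertex 5.1 0.2 3.2
   vertex 5.4 5.5 2.8
  endloop
 endfacet
 facet normal 0.943 0.024 0.332
  outer loop
   vertex 5.1 0.8 4.0
   vertex 5.4 5.5 2.8
   vertex 4.6 3.8 5.2
  endloop
 endfacet
 facet normal -0.328 -0.397 0.857
  outer loop
   vertex 5.1 0.8 4.0
   vertex 4.6 3.8 5.2
   vertex 3.5 3.2 4.5
  endloop
 endfacet
 facet normal -0.561 -0.662 0.497
  outer loop
   vertex 5.1 0.8 4.0
   vertex 0.2 4.8 3.8
   vertex 5.1 0.2 3.2
  endloop
 endfacet
 facet normal -0.380 -0.425 0.822
  outer loop
   vertex 5.1 0.8 4.0
   vertex 3.5 3.2 4.5
   vertex 0.2 4.8 3.8
  endloop
 endfacet
 facet normal -0.693 -0.575 -0.434
  outer loop
   vertex 2.7 3.6 1.4
   vertex 4.8 1.9 0.3
   vertex 0.2 4.8 3.8
  endloop
 endfacet
 facet normal -0.731 -0.340 -0.591
  outer loop
   vertex 2.7 3.6 1.4
   vertex 0.2 4.8 3.8
   vertex 2.2 4.5 1.5
  endloop
 endfacet
 facet normal -0.600 -0.249 -0.761
  outer loop
   vertex 2.7 3.6 1.4
   vertex 2.2 4.5 1.5
   vertex 4.8 1.9 0.3
  endloop
 endfacet
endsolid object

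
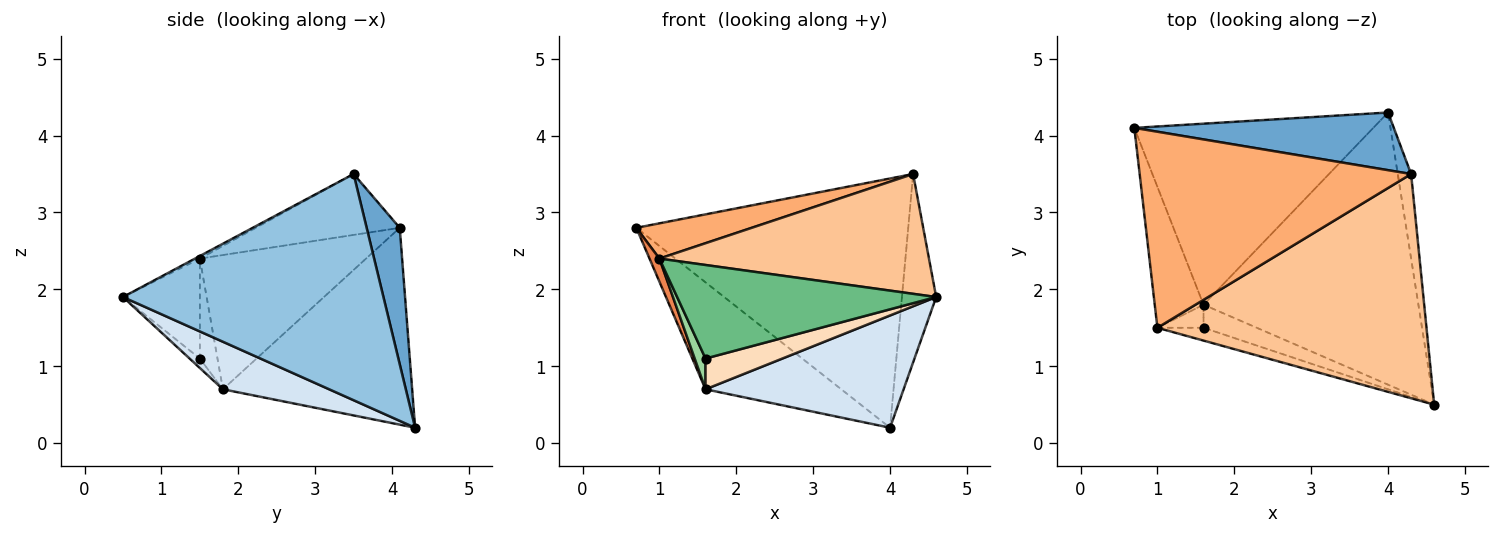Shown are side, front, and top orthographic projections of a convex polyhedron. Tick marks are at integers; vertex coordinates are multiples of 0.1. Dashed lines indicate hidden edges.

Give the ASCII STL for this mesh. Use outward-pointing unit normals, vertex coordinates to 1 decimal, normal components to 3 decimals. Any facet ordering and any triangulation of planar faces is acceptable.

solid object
 facet normal 0.118 0.967 0.224
  outer loop
   vertex 4.3 3.5 3.5
   vertex 4.0 4.3 0.2
   vertex 0.7 4.1 2.8
  endloop
 endfacet
 facet normal 0.990 0.130 -0.058
  outer loop
   vertex 4.3 3.5 3.5
   vertex 4.6 0.5 1.9
   vertex 4.0 4.3 0.2
  endloop
 endfacet
 facet normal -0.578 0.415 -0.702
  outer loop
   vertex 1.6 1.8 0.7
   vertex 0.7 4.1 2.8
   vertex 4.0 4.3 0.2
  endloop
 endfacet
 facet normal 0.200 -0.374 -0.906
  outer loop
   vertex 1.6 1.8 0.7
   vertex 4.0 4.3 0.2
   vertex 4.6 0.5 1.9
  endloop
 endfacet
 facet normal -0.938 -0.056 -0.341
  outer loop
   vertex 1.0 1.5 2.4
   vertex 0.7 4.1 2.8
   vertex 1.6 1.8 0.7
  endloop
 endfacet
 facet normal -0.216 -0.173 0.961
  outer loop
   vertex 1.0 1.5 2.4
   vertex 4.3 3.5 3.5
   vertex 0.7 4.1 2.8
  endloop
 endfacet
 facet normal -0.008 -0.471 0.882
  outer loop
   vertex 1.0 1.5 2.4
   vertex 4.6 0.5 1.9
   vertex 4.3 3.5 3.5
  endloop
 endfacet
 facet normal -0.106 -0.795 -0.597
  outer loop
   vertex 1.6 1.5 1.1
   vertex 1.6 1.8 0.7
   vertex 4.6 0.5 1.9
  endloop
 endfacet
 facet normal -0.282 -0.951 -0.130
  outer loop
   vertex 1.6 1.5 1.1
   vertex 4.6 0.5 1.9
   vertex 1.0 1.5 2.4
  endloop
 endfacet
 facet normal -0.793 -0.488 -0.366
  outer loop
   vertex 1.6 1.5 1.1
   vertex 1.0 1.5 2.4
   vertex 1.6 1.8 0.7
  endloop
 endfacet
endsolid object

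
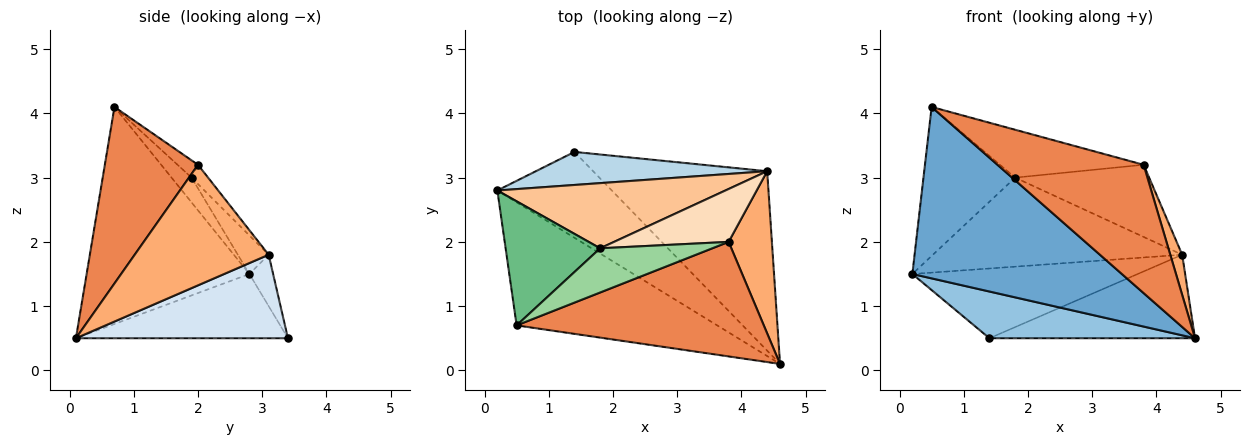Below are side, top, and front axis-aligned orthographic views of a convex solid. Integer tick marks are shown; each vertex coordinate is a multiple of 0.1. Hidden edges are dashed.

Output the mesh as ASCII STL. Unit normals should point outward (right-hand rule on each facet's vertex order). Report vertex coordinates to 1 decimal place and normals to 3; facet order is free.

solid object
 facet normal -0.534 -0.687 -0.493
  outer loop
   vertex 0.5 0.7 4.1
   vertex 0.2 2.8 1.5
   vertex 4.6 0.1 0.5
  endloop
 endfacet
 facet normal -0.442 -0.429 -0.788
  outer loop
   vertex 1.4 3.4 0.5
   vertex 4.6 0.1 0.5
   vertex 0.2 2.8 1.5
  endloop
 endfacet
 facet normal -0.095 0.900 0.426
  outer loop
   vertex 4.4 3.1 1.8
   vertex 1.4 3.4 0.5
   vertex 0.2 2.8 1.5
  endloop
 endfacet
 facet normal 0.399 0.387 -0.831
  outer loop
   vertex 4.4 3.1 1.8
   vertex 4.6 0.1 0.5
   vertex 1.4 3.4 0.5
  endloop
 endfacet
 facet normal 0.429 -0.674 0.601
  outer loop
   vertex 3.8 2.0 3.2
   vertex 0.5 0.7 4.1
   vertex 4.6 0.1 0.5
  endloop
 endfacet
 facet normal 0.938 -0.083 0.337
  outer loop
   vertex 3.8 2.0 3.2
   vertex 4.6 0.1 0.5
   vertex 4.4 3.1 1.8
  endloop
 endfacet
 facet normal -0.099 0.803 0.588
  outer loop
   vertex 1.8 1.9 3.0
   vertex 4.4 3.1 1.8
   vertex 0.2 2.8 1.5
  endloop
 endfacet
 facet normal -0.099 0.803 0.588
  outer loop
   vertex 1.8 1.9 3.0
   vertex 3.8 2.0 3.2
   vertex 4.4 3.1 1.8
  endloop
 endfacet
 facet normal -0.165 0.758 0.631
  outer loop
   vertex 1.8 1.9 3.0
   vertex 0.2 2.8 1.5
   vertex 0.5 0.7 4.1
  endloop
 endfacet
 facet normal -0.104 0.731 0.674
  outer loop
   vertex 1.8 1.9 3.0
   vertex 0.5 0.7 4.1
   vertex 3.8 2.0 3.2
  endloop
 endfacet
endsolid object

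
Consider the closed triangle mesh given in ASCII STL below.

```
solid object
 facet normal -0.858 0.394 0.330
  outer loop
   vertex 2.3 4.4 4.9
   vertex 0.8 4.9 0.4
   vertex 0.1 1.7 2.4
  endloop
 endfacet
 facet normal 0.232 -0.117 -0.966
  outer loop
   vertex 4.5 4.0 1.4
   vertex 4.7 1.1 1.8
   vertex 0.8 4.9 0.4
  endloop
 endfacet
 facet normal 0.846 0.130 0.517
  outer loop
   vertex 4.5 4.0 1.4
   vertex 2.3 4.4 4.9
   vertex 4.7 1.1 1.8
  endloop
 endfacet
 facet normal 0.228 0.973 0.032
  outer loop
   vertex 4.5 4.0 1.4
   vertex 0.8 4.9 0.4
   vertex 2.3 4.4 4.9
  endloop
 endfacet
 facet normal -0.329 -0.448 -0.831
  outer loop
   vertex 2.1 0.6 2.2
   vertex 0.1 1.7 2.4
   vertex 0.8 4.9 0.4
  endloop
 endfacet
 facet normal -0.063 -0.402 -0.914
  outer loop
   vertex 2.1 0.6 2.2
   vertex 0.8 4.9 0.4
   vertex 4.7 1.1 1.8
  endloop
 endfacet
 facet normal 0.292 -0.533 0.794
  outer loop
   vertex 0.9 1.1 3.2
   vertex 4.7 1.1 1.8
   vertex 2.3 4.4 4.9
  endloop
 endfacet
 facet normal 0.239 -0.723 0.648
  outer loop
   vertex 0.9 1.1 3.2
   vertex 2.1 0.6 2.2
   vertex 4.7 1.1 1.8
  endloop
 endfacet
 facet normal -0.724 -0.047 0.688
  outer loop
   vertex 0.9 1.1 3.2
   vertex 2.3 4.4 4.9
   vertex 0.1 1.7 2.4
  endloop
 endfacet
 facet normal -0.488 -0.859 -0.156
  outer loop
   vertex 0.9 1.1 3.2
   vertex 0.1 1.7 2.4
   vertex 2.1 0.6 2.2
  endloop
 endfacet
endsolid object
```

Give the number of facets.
10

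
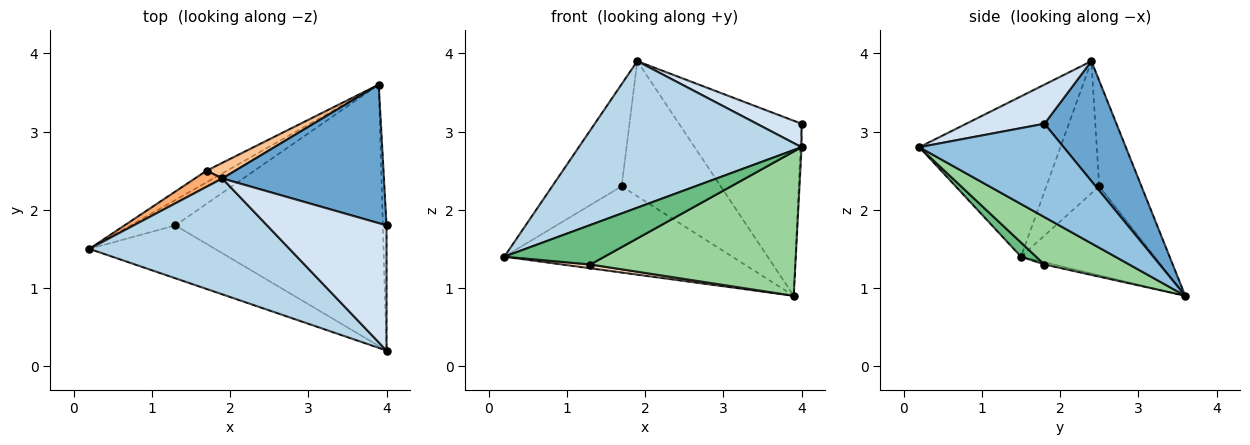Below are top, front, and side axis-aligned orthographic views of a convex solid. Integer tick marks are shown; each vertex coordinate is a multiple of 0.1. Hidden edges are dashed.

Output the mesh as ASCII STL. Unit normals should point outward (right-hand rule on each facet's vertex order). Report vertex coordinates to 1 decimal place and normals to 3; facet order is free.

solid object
 facet normal 0.418 0.712 0.564
  outer loop
   vertex 1.9 2.4 3.9
   vertex 4.0 1.8 3.1
   vertex 3.9 3.6 0.9
  endloop
 endfacet
 facet normal 0.999 0.007 -0.039
  outer loop
   vertex 4.0 0.2 2.8
   vertex 3.9 3.6 0.9
   vertex 4.0 1.8 3.1
  endloop
 endfacet
 facet normal -0.445 -0.702 0.555
  outer loop
   vertex 4.0 0.2 2.8
   vertex 1.9 2.4 3.9
   vertex 0.2 1.5 1.4
  endloop
 endfacet
 facet normal 0.306 -0.175 0.936
  outer loop
   vertex 4.0 0.2 2.8
   vertex 4.0 1.8 3.1
   vertex 1.9 2.4 3.9
  endloop
 endfacet
 facet normal -0.502 0.857 -0.116
  outer loop
   vertex 1.7 2.5 2.3
   vertex 3.9 3.6 0.9
   vertex 0.2 1.5 1.4
  endloop
 endfacet
 facet normal -0.601 0.789 0.124
  outer loop
   vertex 1.7 2.5 2.3
   vertex 0.2 1.5 1.4
   vertex 1.9 2.4 3.9
  endloop
 endfacet
 facet normal -0.390 0.915 0.106
  outer loop
   vertex 1.7 2.5 2.3
   vertex 1.9 2.4 3.9
   vertex 3.9 3.6 0.9
  endloop
 endfacet
 facet normal -0.049 -0.148 -0.988
  outer loop
   vertex 1.3 1.8 1.3
   vertex 0.2 1.5 1.4
   vertex 3.9 3.6 0.9
  endloop
 endfacet
 facet normal 0.090 -0.596 -0.798
  outer loop
   vertex 1.3 1.8 1.3
   vertex 4.0 0.2 2.8
   vertex 0.2 1.5 1.4
  endloop
 endfacet
 facet normal 0.196 -0.474 -0.858
  outer loop
   vertex 1.3 1.8 1.3
   vertex 3.9 3.6 0.9
   vertex 4.0 0.2 2.8
  endloop
 endfacet
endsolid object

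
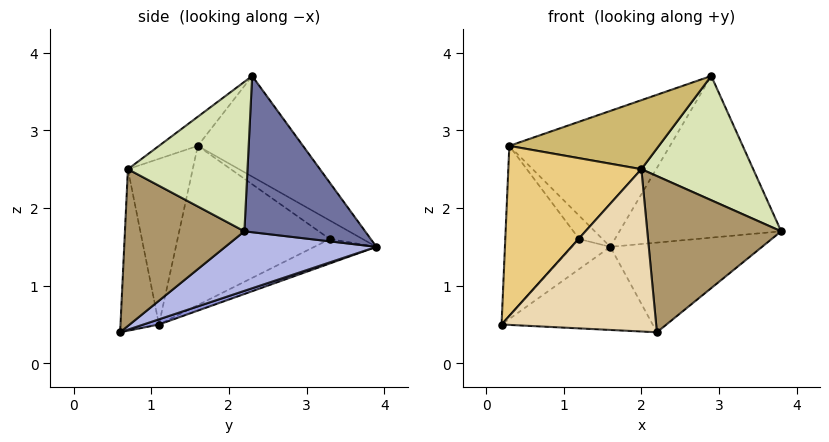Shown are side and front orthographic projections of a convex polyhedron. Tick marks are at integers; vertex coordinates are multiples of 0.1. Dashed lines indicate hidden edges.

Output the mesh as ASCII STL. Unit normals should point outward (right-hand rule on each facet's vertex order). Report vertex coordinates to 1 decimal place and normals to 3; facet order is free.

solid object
 facet normal 0.583 0.781 0.223
  outer loop
   vertex 2.9 2.3 3.7
   vertex 3.8 2.2 1.7
   vertex 1.6 3.9 1.5
  endloop
 endfacet
 facet normal -0.401 0.612 0.682
  outer loop
   vertex 0.3 1.6 2.8
   vertex 2.9 2.3 3.7
   vertex 1.6 3.9 1.5
  endloop
 endfacet
 facet normal 0.033 0.321 -0.946
  outer loop
   vertex 2.2 0.6 0.4
   vertex 0.2 1.1 0.5
   vertex 1.6 3.9 1.5
  endloop
 endfacet
 facet normal 0.352 0.353 -0.867
  outer loop
   vertex 2.2 0.6 0.4
   vertex 1.6 3.9 1.5
   vertex 3.8 2.2 1.7
  endloop
 endfacet
 facet normal -0.823 0.505 -0.262
  outer loop
   vertex 1.2 3.3 1.6
   vertex 1.6 3.9 1.5
   vertex 0.2 1.1 0.5
  endloop
 endfacet
 facet normal -0.898 0.436 -0.056
  outer loop
   vertex 1.2 3.3 1.6
   vertex 0.2 1.1 0.5
   vertex 0.3 1.6 2.8
  endloop
 endfacet
 facet normal -0.799 0.566 0.203
  outer loop
   vertex 1.2 3.3 1.6
   vertex 0.3 1.6 2.8
   vertex 1.6 3.9 1.5
  endloop
 endfacet
 facet normal 0.687 -0.642 0.341
  outer loop
   vertex 2.0 0.7 2.5
   vertex 3.8 2.2 1.7
   vertex 2.9 2.3 3.7
  endloop
 endfacet
 facet normal 0.663 -0.743 0.098
  outer loop
   vertex 2.0 0.7 2.5
   vertex 2.2 0.6 0.4
   vertex 3.8 2.2 1.7
  endloop
 endfacet
 facet normal -0.141 -0.542 0.828
  outer loop
   vertex 2.0 0.7 2.5
   vertex 2.9 2.3 3.7
   vertex 0.3 1.6 2.8
  endloop
 endfacet
 facet normal -0.428 -0.879 0.210
  outer loop
   vertex 2.0 0.7 2.5
   vertex 0.3 1.6 2.8
   vertex 0.2 1.1 0.5
  endloop
 endfacet
 facet normal -0.241 -0.970 0.023
  outer loop
   vertex 2.0 0.7 2.5
   vertex 0.2 1.1 0.5
   vertex 2.2 0.6 0.4
  endloop
 endfacet
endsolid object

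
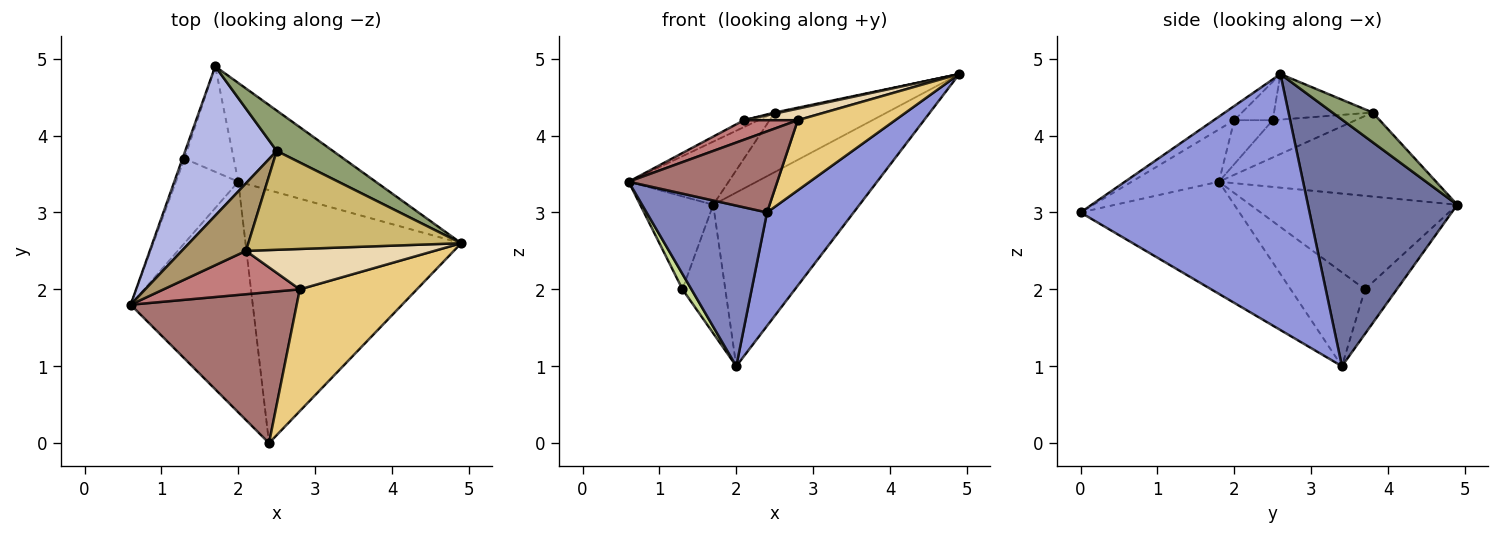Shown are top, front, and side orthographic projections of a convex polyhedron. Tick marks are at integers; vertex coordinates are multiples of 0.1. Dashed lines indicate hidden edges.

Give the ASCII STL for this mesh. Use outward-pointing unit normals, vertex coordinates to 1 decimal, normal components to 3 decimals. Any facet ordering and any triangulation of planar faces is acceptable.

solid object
 facet normal 0.664 0.650 -0.370
  outer loop
   vertex 2.0 3.4 1.0
   vertex 1.7 4.9 3.1
   vertex 4.9 2.6 4.8
  endloop
 endfacet
 facet normal -0.602 -0.456 -0.655
  outer loop
   vertex 2.4 0.0 3.0
   vertex 0.6 1.8 3.4
   vertex 2.0 3.4 1.0
  endloop
 endfacet
 facet normal 0.735 -0.278 -0.619
  outer loop
   vertex 2.4 0.0 3.0
   vertex 2.0 3.4 1.0
   vertex 4.9 2.6 4.8
  endloop
 endfacet
 facet normal -0.646 0.297 0.703
  outer loop
   vertex 2.5 3.8 4.3
   vertex 1.7 4.9 3.1
   vertex 0.6 1.8 3.4
  endloop
 endfacet
 facet normal 0.285 0.794 0.538
  outer loop
   vertex 2.5 3.8 4.3
   vertex 4.9 2.6 4.8
   vertex 1.7 4.9 3.1
  endloop
 endfacet
 facet normal -0.943 0.333 -0.020
  outer loop
   vertex 1.3 3.7 2.0
   vertex 0.6 1.8 3.4
   vertex 1.7 4.9 3.1
  endloop
 endfacet
 facet normal -0.829 -0.100 -0.550
  outer loop
   vertex 1.3 3.7 2.0
   vertex 2.0 3.4 1.0
   vertex 0.6 1.8 3.4
  endloop
 endfacet
 facet normal -0.498 0.670 -0.550
  outer loop
   vertex 1.3 3.7 2.0
   vertex 1.7 4.9 3.1
   vertex 2.0 3.4 1.0
  endloop
 endfacet
 facet normal -0.500 0.088 0.861
  outer loop
   vertex 2.1 2.5 4.2
   vertex 2.5 3.8 4.3
   vertex 0.6 1.8 3.4
  endloop
 endfacet
 facet normal -0.209 -0.011 0.978
  outer loop
   vertex 2.1 2.5 4.2
   vertex 4.9 2.6 4.8
   vertex 2.5 3.8 4.3
  endloop
 endfacet
 facet normal -0.104 -0.496 0.862
  outer loop
   vertex 2.8 2.0 4.2
   vertex 2.4 0.0 3.0
   vertex 4.9 2.6 4.8
  endloop
 endfacet
 facet normal -0.193 -0.270 0.944
  outer loop
   vertex 2.8 2.0 4.2
   vertex 4.9 2.6 4.8
   vertex 2.1 2.5 4.2
  endloop
 endfacet
 facet normal -0.267 -0.456 0.849
  outer loop
   vertex 2.8 2.0 4.2
   vertex 0.6 1.8 3.4
   vertex 2.4 0.0 3.0
  endloop
 endfacet
 facet normal -0.282 -0.395 0.874
  outer loop
   vertex 2.8 2.0 4.2
   vertex 2.1 2.5 4.2
   vertex 0.6 1.8 3.4
  endloop
 endfacet
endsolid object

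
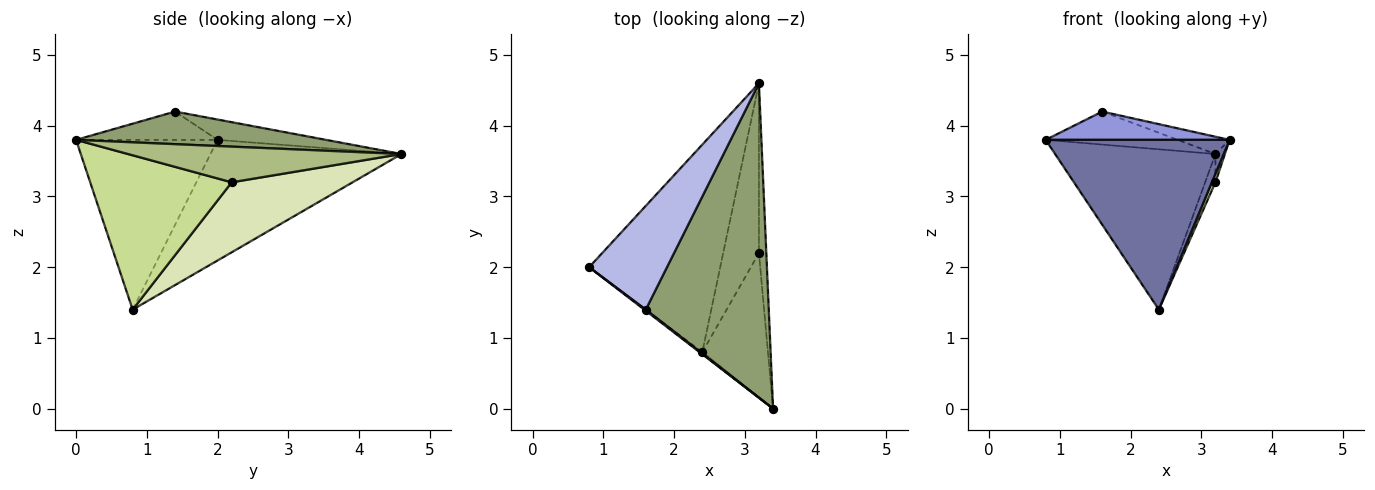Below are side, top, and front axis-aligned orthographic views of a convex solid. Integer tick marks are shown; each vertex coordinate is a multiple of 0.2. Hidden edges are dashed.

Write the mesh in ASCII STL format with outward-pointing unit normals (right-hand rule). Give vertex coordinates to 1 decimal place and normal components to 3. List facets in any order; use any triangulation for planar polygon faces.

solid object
 facet normal -0.610 -0.793 -0.010
  outer loop
   vertex 2.4 0.8 1.4
   vertex 3.4 0.0 3.8
   vertex 0.8 2.0 3.8
  endloop
 endfacet
 facet normal -0.589 0.494 -0.640
  outer loop
   vertex 2.4 0.8 1.4
   vertex 0.8 2.0 3.8
   vertex 3.2 4.6 3.6
  endloop
 endfacet
 facet normal -0.609 -0.792 0.030
  outer loop
   vertex 1.6 1.4 4.2
   vertex 0.8 2.0 3.8
   vertex 3.4 0.0 3.8
  endloop
 endfacet
 facet normal -0.242 0.294 0.925
  outer loop
   vertex 1.6 1.4 4.2
   vertex 3.2 4.6 3.6
   vertex 0.8 2.0 3.8
  endloop
 endfacet
 facet normal 0.256 0.053 0.965
  outer loop
   vertex 1.6 1.4 4.2
   vertex 3.4 0.0 3.8
   vertex 3.2 4.6 3.6
  endloop
 endfacet
 facet normal 0.979 0.034 -0.202
  outer loop
   vertex 3.2 2.2 3.2
   vertex 3.2 4.6 3.6
   vertex 3.4 0.0 3.8
  endloop
 endfacet
 facet normal 0.920 -0.023 -0.391
  outer loop
   vertex 3.2 2.2 3.2
   vertex 3.4 0.0 3.8
   vertex 2.4 0.8 1.4
  endloop
 endfacet
 facet normal 0.888 0.076 -0.453
  outer loop
   vertex 3.2 2.2 3.2
   vertex 2.4 0.8 1.4
   vertex 3.2 4.6 3.6
  endloop
 endfacet
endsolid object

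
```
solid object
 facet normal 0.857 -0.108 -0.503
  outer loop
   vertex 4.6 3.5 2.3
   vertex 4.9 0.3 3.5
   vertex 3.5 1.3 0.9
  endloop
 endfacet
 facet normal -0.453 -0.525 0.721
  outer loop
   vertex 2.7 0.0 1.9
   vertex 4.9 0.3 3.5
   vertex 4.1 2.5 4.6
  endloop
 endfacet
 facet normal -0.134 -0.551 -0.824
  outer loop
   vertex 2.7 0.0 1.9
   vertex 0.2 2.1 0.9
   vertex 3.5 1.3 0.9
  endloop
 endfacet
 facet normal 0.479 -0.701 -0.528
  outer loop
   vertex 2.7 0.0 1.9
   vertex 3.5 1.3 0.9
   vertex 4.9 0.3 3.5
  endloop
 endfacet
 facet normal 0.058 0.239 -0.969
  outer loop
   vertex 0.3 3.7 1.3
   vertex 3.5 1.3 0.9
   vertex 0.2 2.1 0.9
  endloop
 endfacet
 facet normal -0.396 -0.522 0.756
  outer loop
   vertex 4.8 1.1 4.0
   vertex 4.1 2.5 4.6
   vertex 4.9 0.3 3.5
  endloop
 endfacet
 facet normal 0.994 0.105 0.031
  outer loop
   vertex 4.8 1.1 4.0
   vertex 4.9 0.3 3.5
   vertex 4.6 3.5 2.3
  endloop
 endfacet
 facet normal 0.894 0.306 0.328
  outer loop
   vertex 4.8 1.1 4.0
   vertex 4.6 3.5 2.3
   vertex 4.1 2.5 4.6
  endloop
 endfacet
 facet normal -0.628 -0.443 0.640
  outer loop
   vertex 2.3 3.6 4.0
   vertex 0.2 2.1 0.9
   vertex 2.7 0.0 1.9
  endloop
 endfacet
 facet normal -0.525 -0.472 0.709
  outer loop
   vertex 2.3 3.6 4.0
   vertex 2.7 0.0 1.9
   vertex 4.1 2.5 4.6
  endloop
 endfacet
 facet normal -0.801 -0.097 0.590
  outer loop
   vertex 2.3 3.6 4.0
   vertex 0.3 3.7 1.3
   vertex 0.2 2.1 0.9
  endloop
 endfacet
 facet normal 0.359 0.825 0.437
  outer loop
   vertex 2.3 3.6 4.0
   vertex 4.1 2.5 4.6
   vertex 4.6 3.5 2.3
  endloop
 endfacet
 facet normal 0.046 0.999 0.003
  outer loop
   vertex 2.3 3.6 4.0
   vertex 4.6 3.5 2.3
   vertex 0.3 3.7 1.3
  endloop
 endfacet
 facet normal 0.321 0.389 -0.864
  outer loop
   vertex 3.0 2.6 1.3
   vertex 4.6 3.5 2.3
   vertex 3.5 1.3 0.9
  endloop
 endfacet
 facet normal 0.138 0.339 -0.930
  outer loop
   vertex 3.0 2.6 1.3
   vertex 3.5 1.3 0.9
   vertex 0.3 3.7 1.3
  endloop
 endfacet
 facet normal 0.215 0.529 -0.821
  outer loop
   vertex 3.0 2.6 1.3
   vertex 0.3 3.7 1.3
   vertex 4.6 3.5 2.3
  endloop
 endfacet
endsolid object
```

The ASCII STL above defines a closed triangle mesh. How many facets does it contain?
16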